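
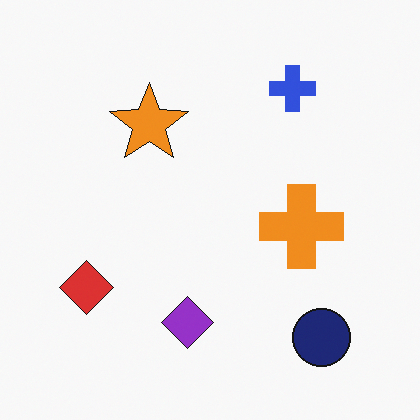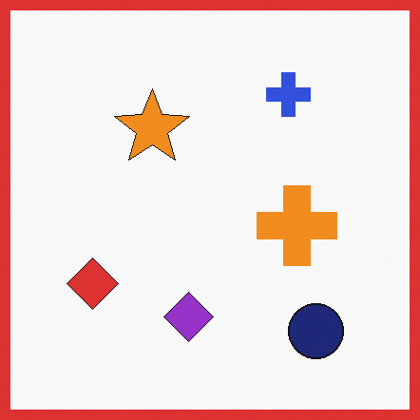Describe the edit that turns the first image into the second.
The image was framed with a red border.

A solid red frame runs around the edge of the second image, with the content slightly shrunk inside it.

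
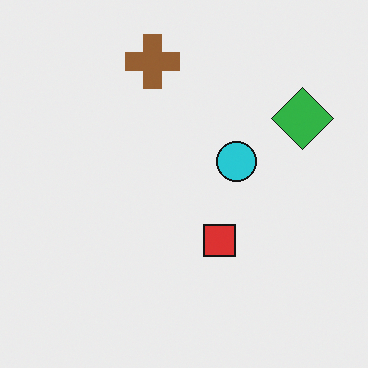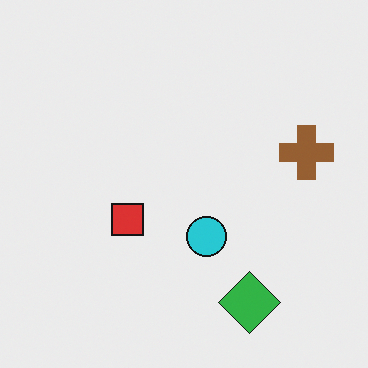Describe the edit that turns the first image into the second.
It was rotated 90° clockwise.

The green diamond sits in the top-right of the first image and the bottom-right of the second — consistent with a whole-image 90° clockwise rotation.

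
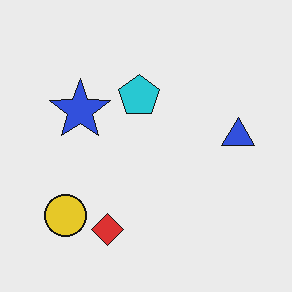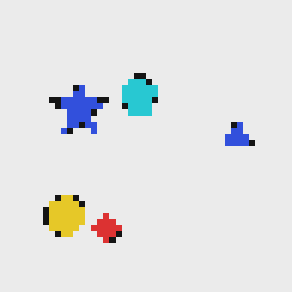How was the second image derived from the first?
It was pixelated into visible square blocks.

Shapes are reduced to large square blocks; fine edges and outlines are lost — a downscale-then-upscale (mosaic) effect.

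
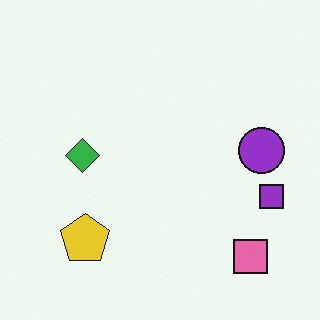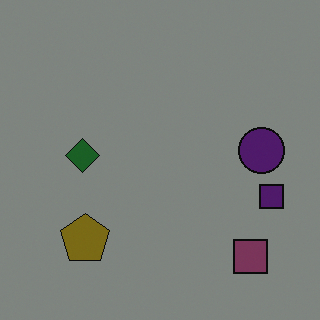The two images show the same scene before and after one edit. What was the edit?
The image was darkened a lot.

Every pixel — background and shapes alike — is uniformly darkened.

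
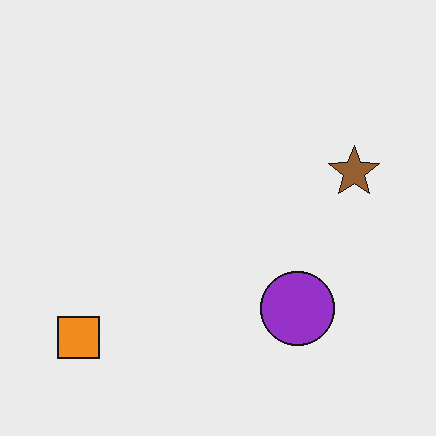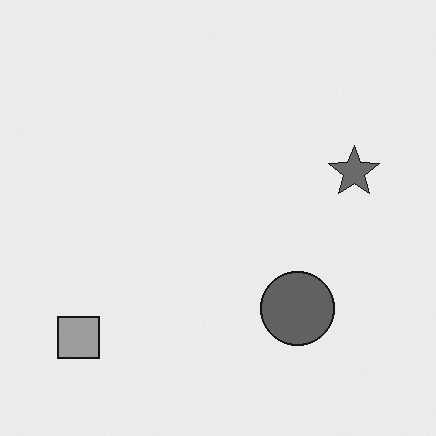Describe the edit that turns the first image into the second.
The image was converted to grayscale.

All color is removed — every shape is now a shade of grey.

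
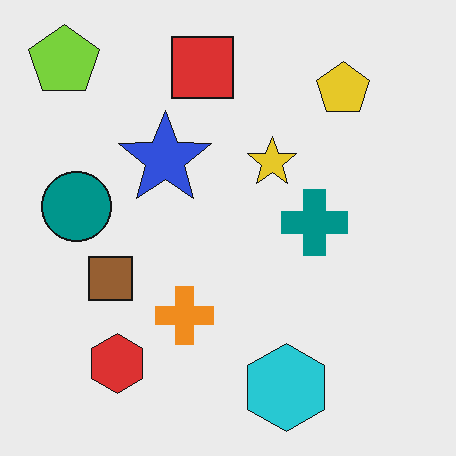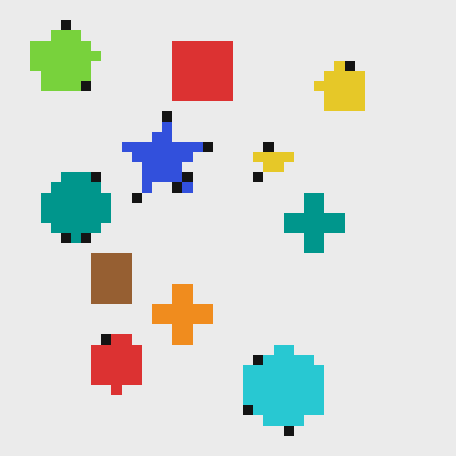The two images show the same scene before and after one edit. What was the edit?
This is the original image heavily pixelated into large blocks.

Shapes are reduced to large square blocks; fine edges and outlines are lost — a downscale-then-upscale (mosaic) effect.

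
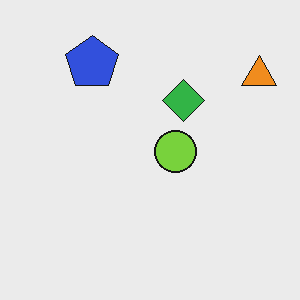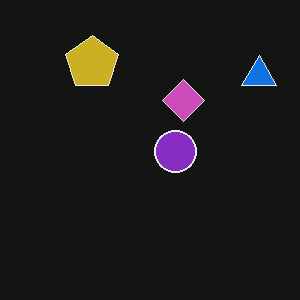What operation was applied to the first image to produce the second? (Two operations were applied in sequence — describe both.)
The transformation is: JPEG-compressed with visible artifacts, then color-inverted (negative).

Blocky 8×8 compression artifacts appear around shape edges and the flat background shows ringing — characteristic JPEG degradation. The light background has become dark and every shape's color is its complement — a photographic negative.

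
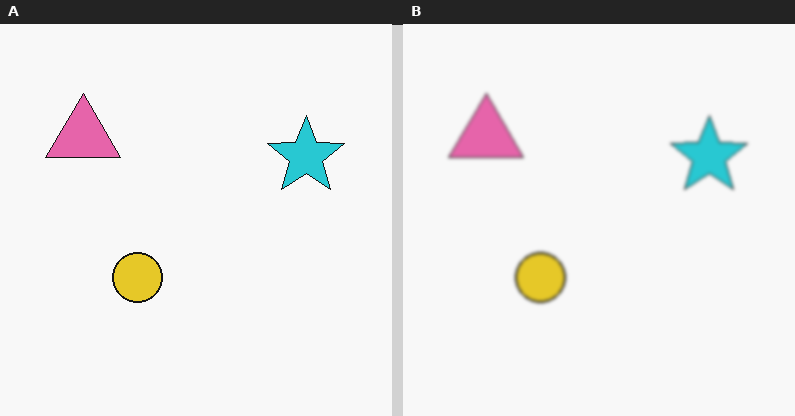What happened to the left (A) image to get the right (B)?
The transformation is: lightly blurred.

Shape edges and outlines are uniformly softened across the whole image.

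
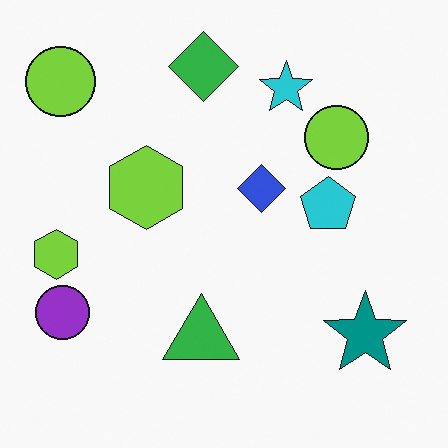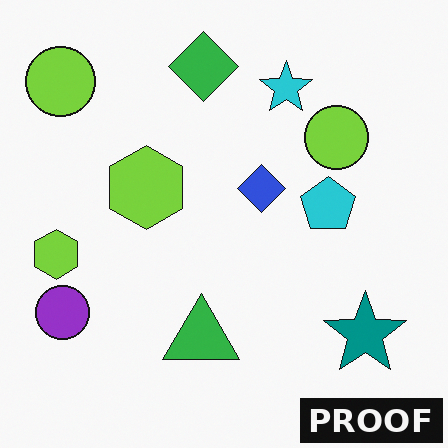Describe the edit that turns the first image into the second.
This is the original image watermarked with the text "PROOF" in the lower-right corner.

A dark label reading "PROOF" appears in the lower-right corner.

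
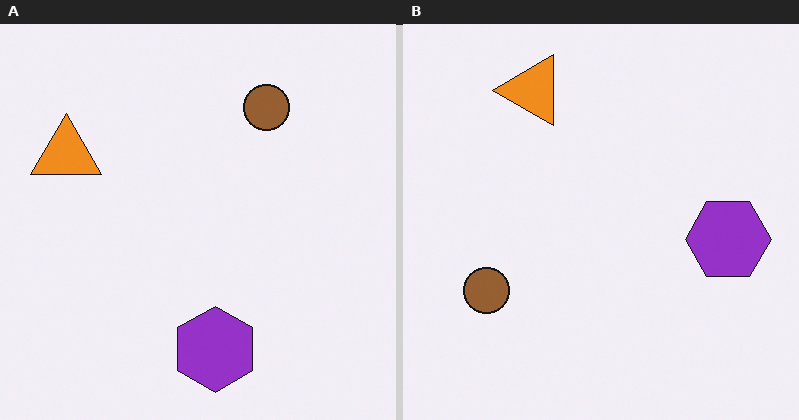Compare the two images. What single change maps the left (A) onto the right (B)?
The image was transposed (reflected across the top-left ↔ bottom-right diagonal).

Shapes have swapped their row and column positions — what was in the top-right is now in the bottom-left — a diagonal reflection.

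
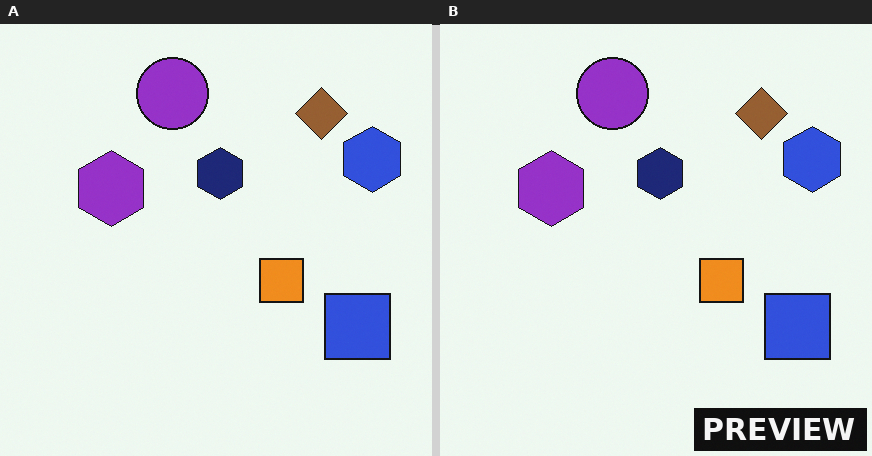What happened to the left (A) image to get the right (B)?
This is the original image watermarked with the text "PREVIEW" in the lower-right corner.

A dark label reading "PREVIEW" appears in the lower-right corner.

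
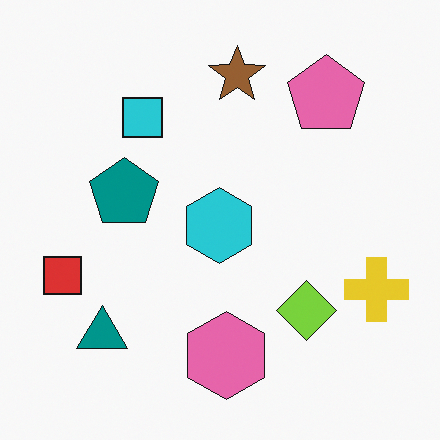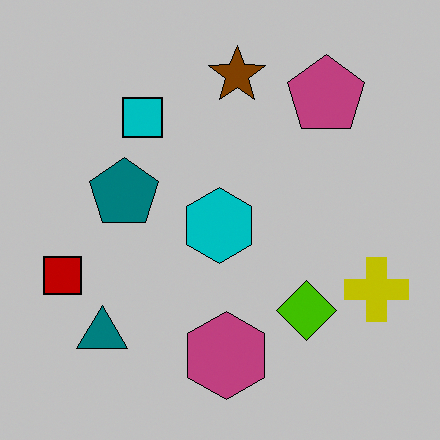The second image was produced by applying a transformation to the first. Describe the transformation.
This is the original image aggressively posterized.

Each flat color has snapped to a coarser quantized level — most visibly, the near-white background has dropped to a flat grey.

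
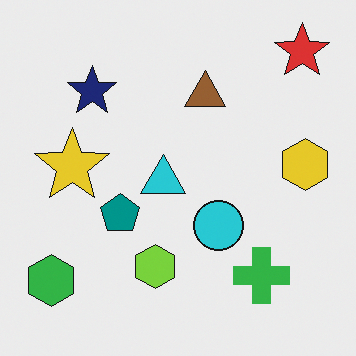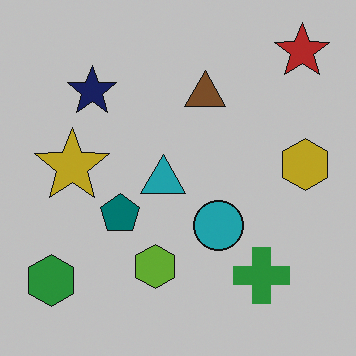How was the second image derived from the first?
The transformation is: darkened a little.

Every pixel — background and shapes alike — is uniformly darkened.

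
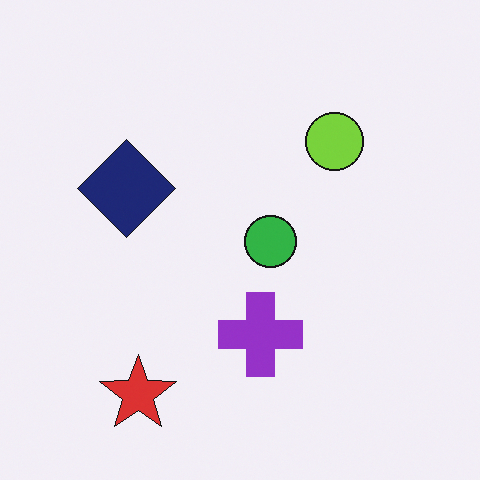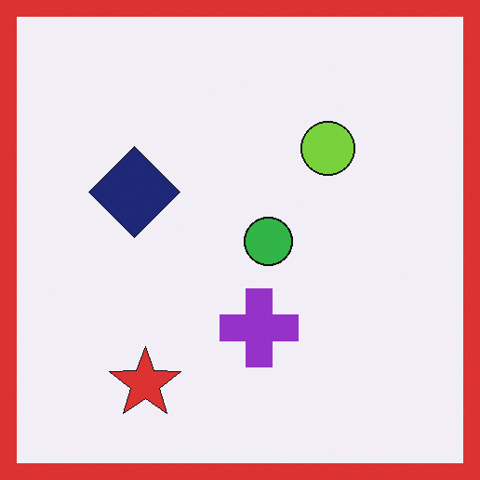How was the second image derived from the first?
This is the original image framed with a red border.

A solid red frame runs around the edge of the second image, with the content slightly shrunk inside it.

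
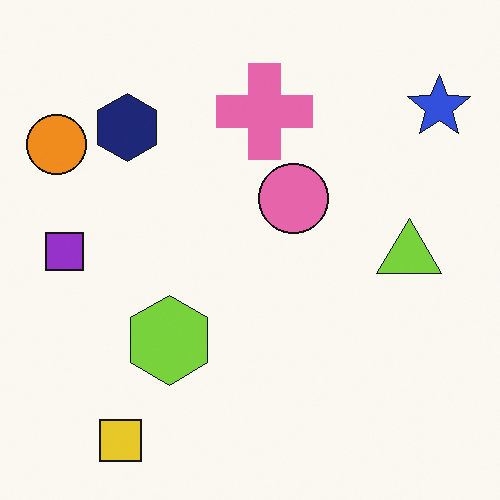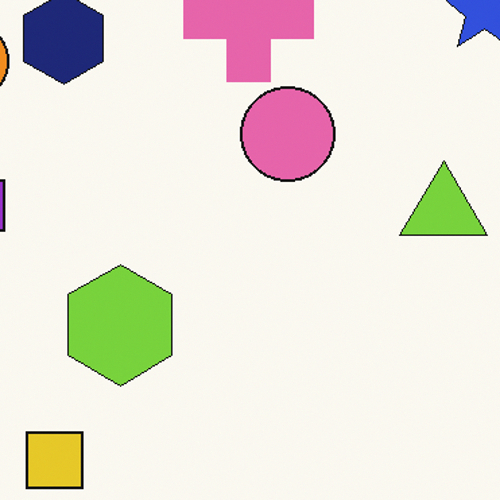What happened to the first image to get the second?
This is the original image cropped slightly and scaled back up.

The visible shapes are larger and the field of view is narrower; shapes near the original edges may be partly or wholly outside the frame — a crop-and-rescale.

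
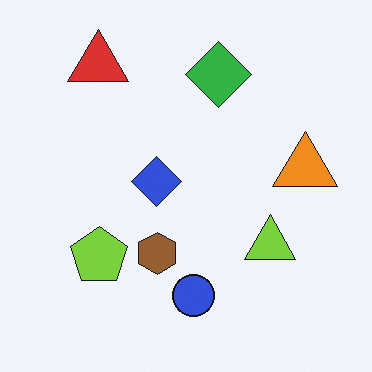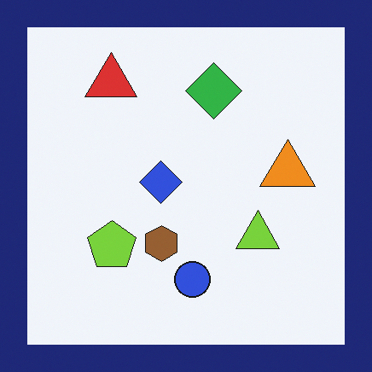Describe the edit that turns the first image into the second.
It was framed with a navy border.

A solid navy frame runs around the edge of the second image, with the content slightly shrunk inside it.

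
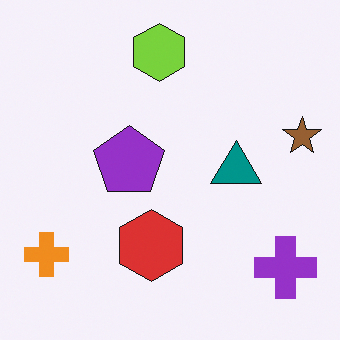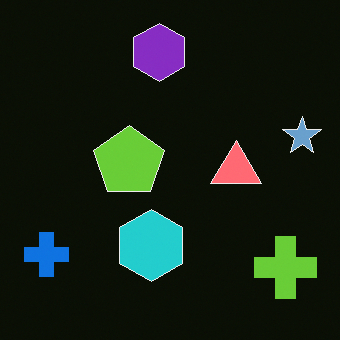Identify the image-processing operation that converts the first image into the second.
The image was color-inverted (negative).

The light background has become dark and every shape's color is its complement — a photographic negative.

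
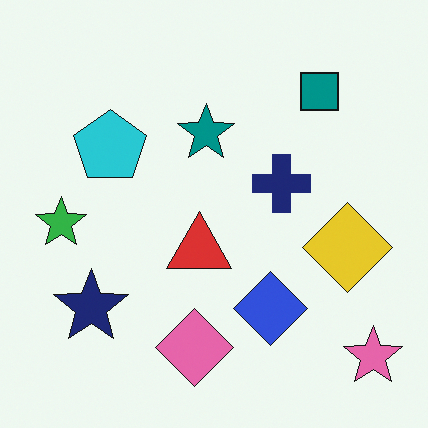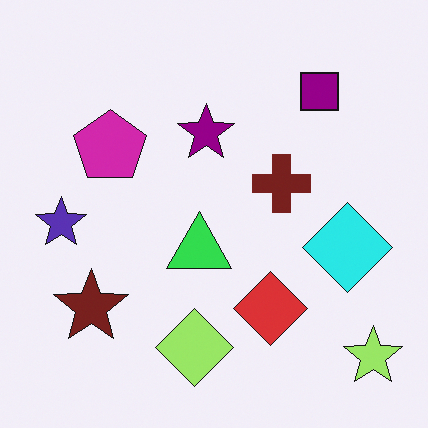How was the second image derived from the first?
The second image is the first hue-shifted through roughly a third of the color wheel.

Every shape's color has rotated by the same amount around the hue wheel — a uniform hue shift.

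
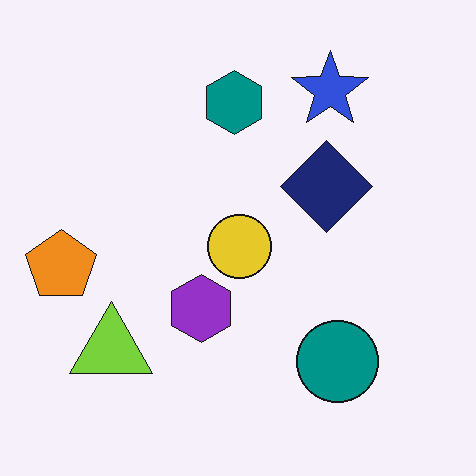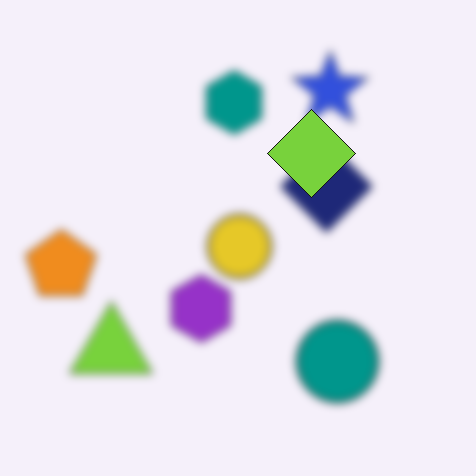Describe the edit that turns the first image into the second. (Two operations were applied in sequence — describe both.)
The second image is the first noticeably gaussian-blurred, then overlaid with an additional lime diamond.

Shape edges and outlines are uniformly softened across the whole image. A lime diamond appears in the second image that is absent from the first.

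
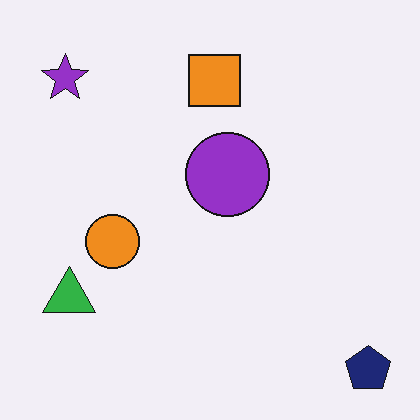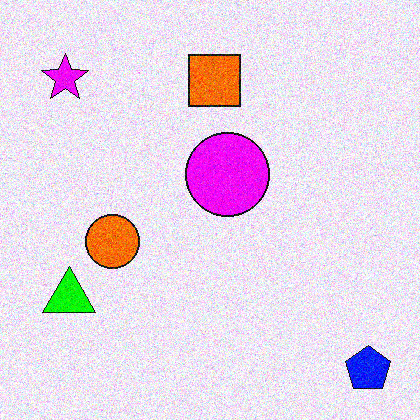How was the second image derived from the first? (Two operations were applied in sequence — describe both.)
The transformation is: made much more vivid (saturation change), then degraded with heavy additive noise.

All colors are more vivid — a global saturation change. Random speckle covers the whole image, including the flat background.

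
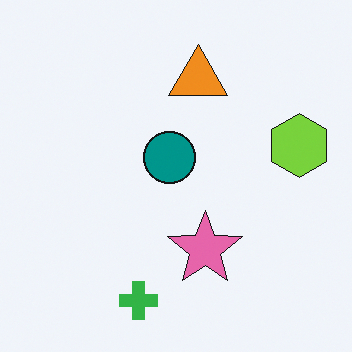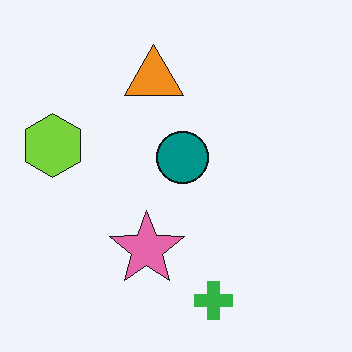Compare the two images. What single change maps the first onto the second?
The image was flipped horizontally (left ↔ right).

The lime hexagon is in the right of the first image and the left of the second — shapes on opposite sides of the vertical midline have swapped in a mirror flip.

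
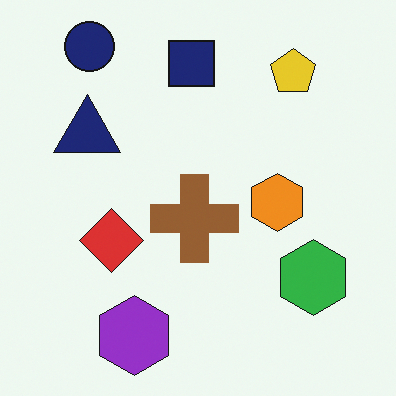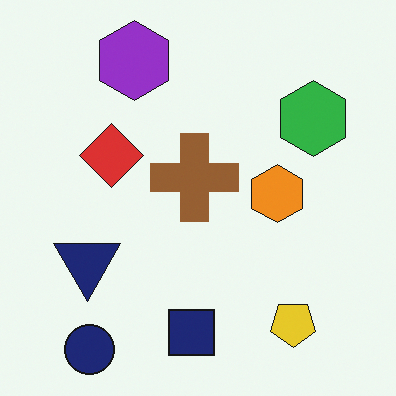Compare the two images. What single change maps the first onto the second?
The second image is the first flipped vertically (top ↔ bottom).

The navy circle is in the top-left of the first image and the bottom-left of the second — shapes on opposite sides of the horizontal midline have swapped in a mirror flip.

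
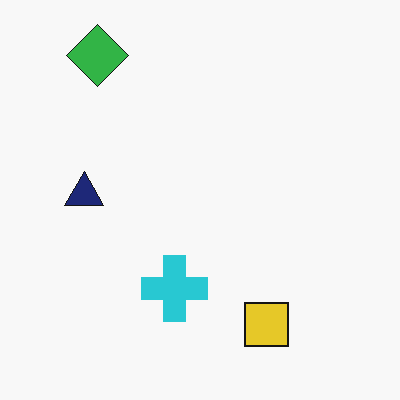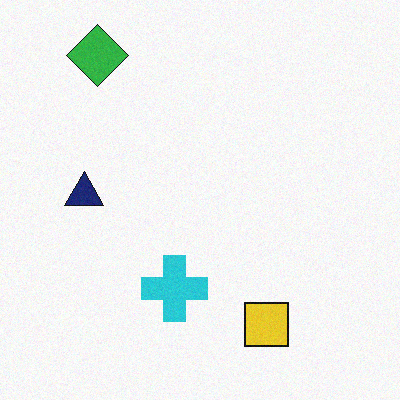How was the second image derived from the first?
Degraded with light additive noise.

Random speckle covers the whole image, including the flat background.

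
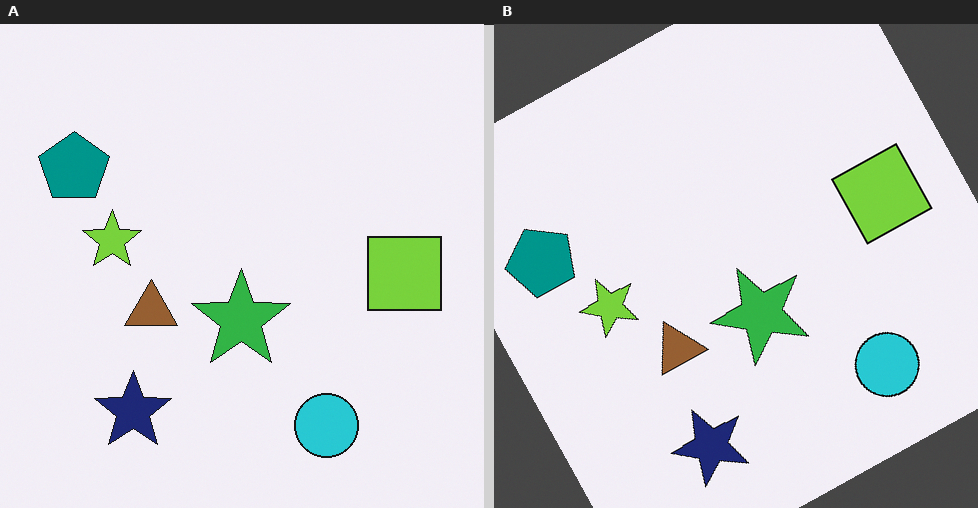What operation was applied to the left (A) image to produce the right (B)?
This is the original image rotated counter-clockwise by a clearly visible amount.

Every shape is tilted by the same angle and the image corners show triangular fill wedges — a whole-image rotation by a non-right angle.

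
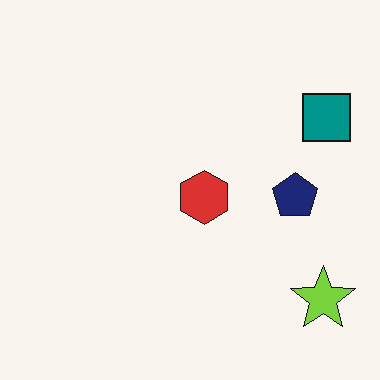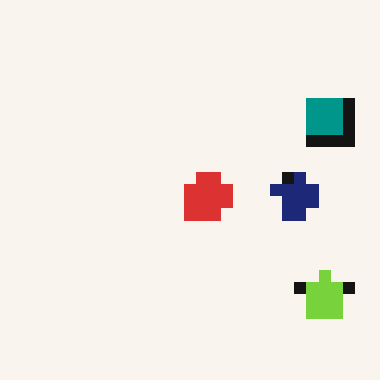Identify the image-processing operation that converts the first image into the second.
The image was heavily pixelated into large blocks.

Shapes are reduced to large square blocks; fine edges and outlines are lost — a downscale-then-upscale (mosaic) effect.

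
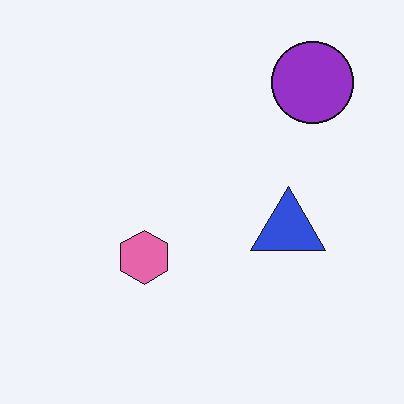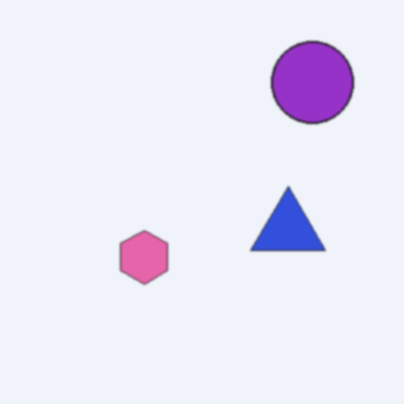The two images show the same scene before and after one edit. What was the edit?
The image was given a subtle gaussian blur.

Shape edges and outlines are uniformly softened across the whole image.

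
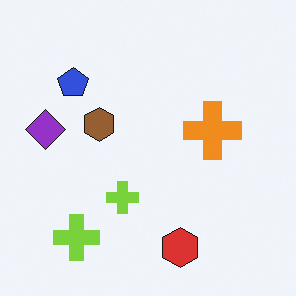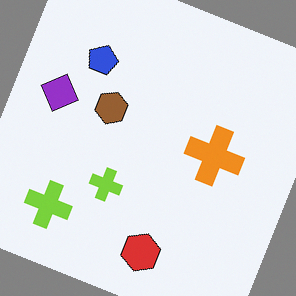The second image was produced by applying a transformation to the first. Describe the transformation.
It was rotated clockwise by a clearly visible amount.

Every shape is tilted by the same angle and the image corners show triangular fill wedges — a whole-image rotation by a non-right angle.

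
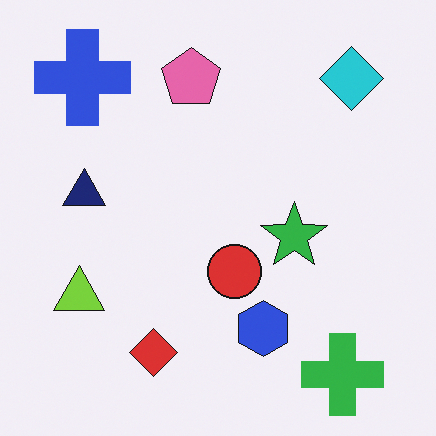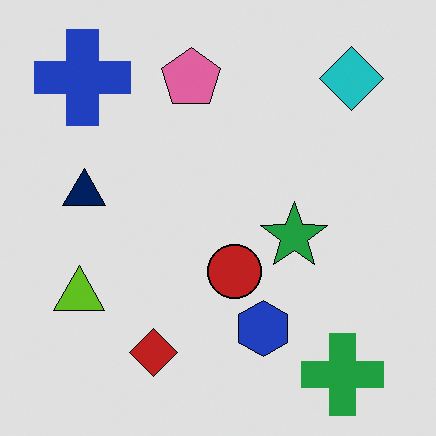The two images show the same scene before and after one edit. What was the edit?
Moderately posterized.

Each flat color has snapped to a coarser quantized level — most visibly, the near-white background has dropped to a flat grey.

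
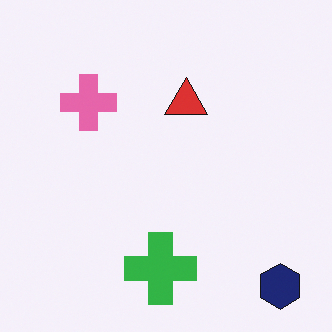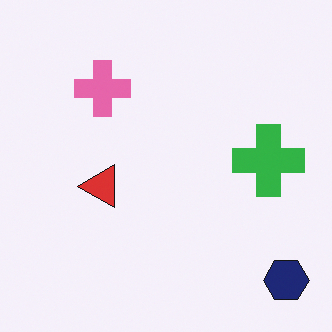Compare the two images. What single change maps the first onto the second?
This is the original image transposed (reflected across the top-left ↔ bottom-right diagonal).

Shapes have swapped their row and column positions — what was in the top-right is now in the bottom-left — a diagonal reflection.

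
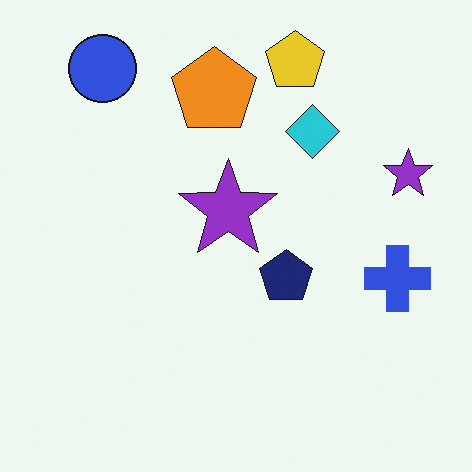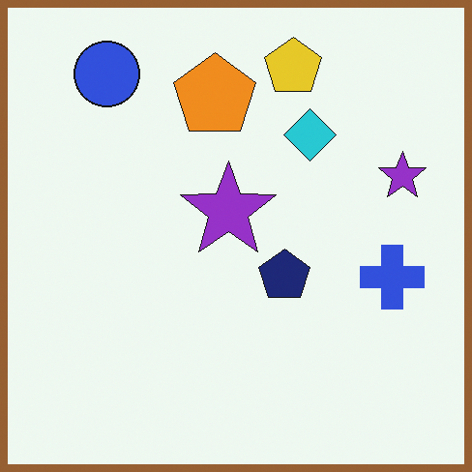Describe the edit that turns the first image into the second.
The image was framed with a brown border.

A solid brown frame runs around the edge of the second image, with the content slightly shrunk inside it.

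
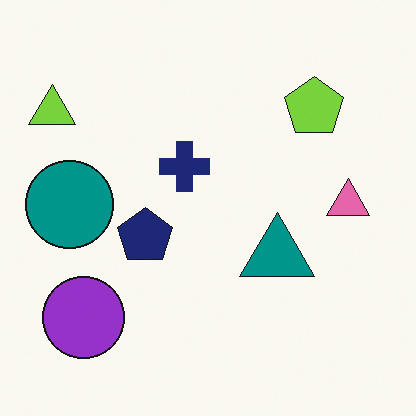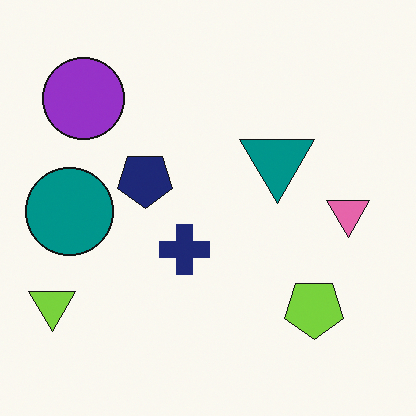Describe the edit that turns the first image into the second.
The transformation is: flipped vertically (top ↔ bottom).

The purple circle is in the bottom-left of the first image and the top-left of the second — shapes on opposite sides of the horizontal midline have swapped in a mirror flip.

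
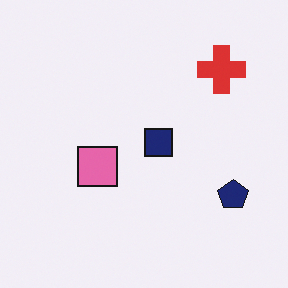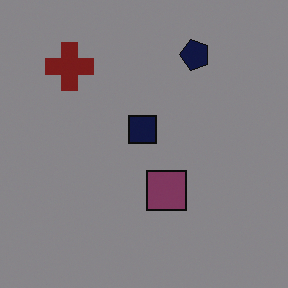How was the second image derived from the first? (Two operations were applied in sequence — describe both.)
Rotated 90° counter-clockwise, then darkened a lot.

The red cross sits in the top-right of the first image and the top-left of the second — consistent with a whole-image 90° counter-clockwise rotation. Every pixel — background and shapes alike — is uniformly darkened.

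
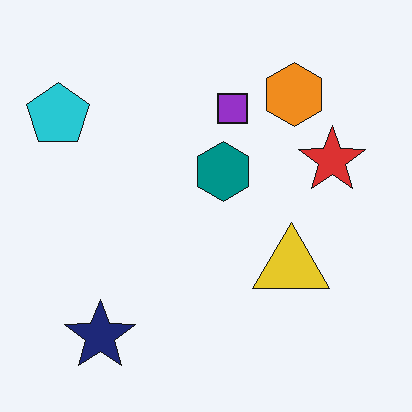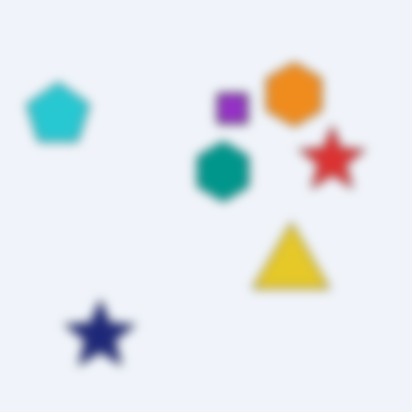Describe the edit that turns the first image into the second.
The second image is the first strongly gaussian-blurred.

Shape edges and outlines are uniformly softened across the whole image.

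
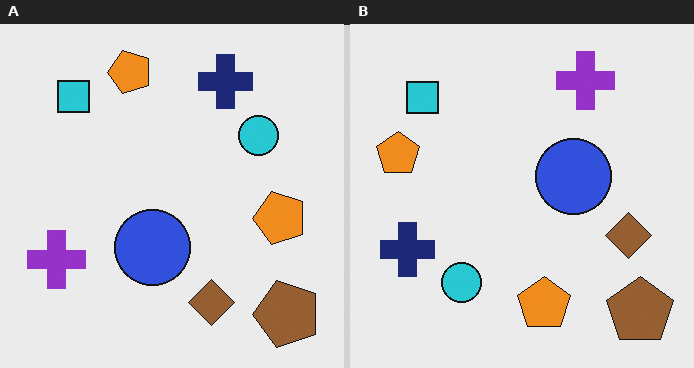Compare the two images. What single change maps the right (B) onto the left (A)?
The image was transposed (reflected across the top-left ↔ bottom-right diagonal).

Shapes have swapped their row and column positions — what was in the top-right is now in the bottom-left — a diagonal reflection.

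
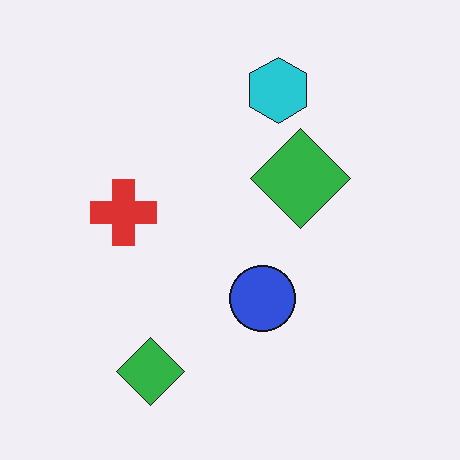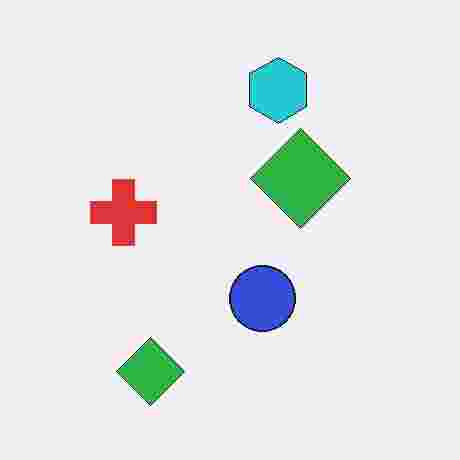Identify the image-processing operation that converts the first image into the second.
The image was heavily JPEG-compressed with obvious blocking artifacts.

Blocky 8×8 compression artifacts appear around shape edges and the flat background shows ringing — characteristic JPEG degradation.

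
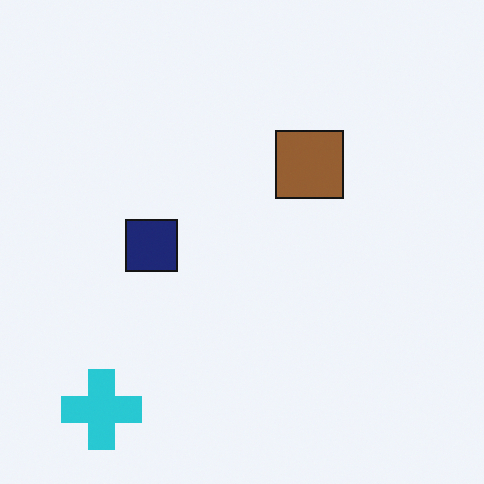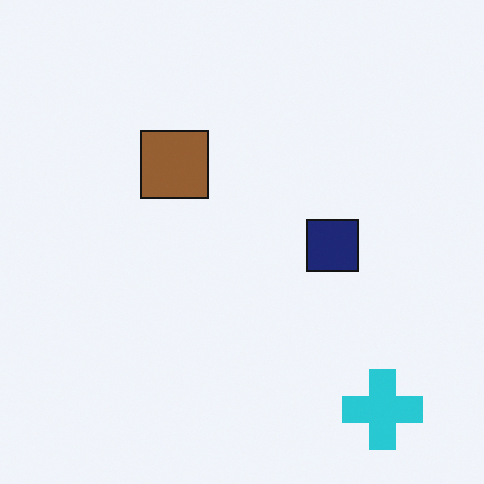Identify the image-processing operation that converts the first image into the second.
This is the original image flipped horizontally (left ↔ right).

The cyan cross is in the bottom-left of the first image and the bottom-right of the second — shapes on opposite sides of the vertical midline have swapped in a mirror flip.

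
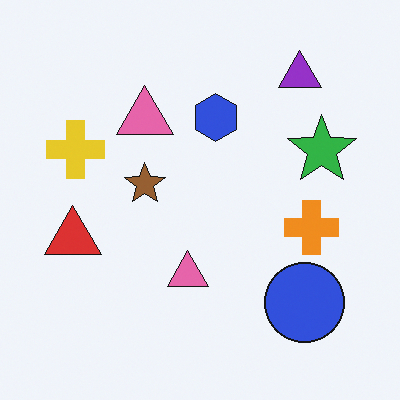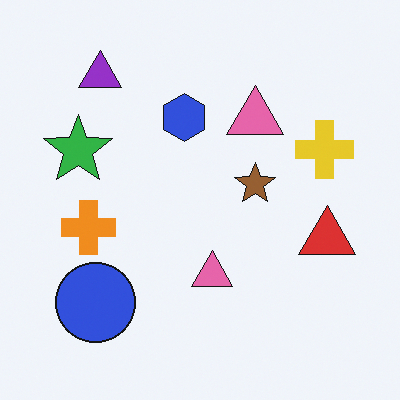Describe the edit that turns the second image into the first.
The first image is the second flipped horizontally (left ↔ right).

The red triangle is in the right of the second image and the left of the first — shapes on opposite sides of the vertical midline have swapped in a mirror flip.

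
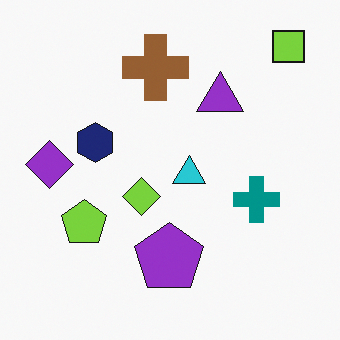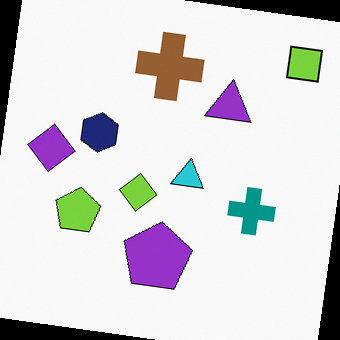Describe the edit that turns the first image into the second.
It was rotated clockwise by a slight angle.

Every shape is tilted by the same angle and the image corners show triangular fill wedges — a whole-image rotation by a non-right angle.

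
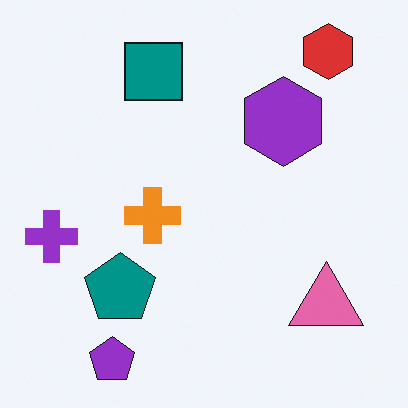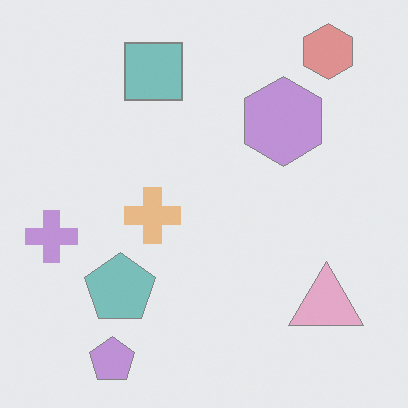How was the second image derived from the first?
The image was given much lower contrast.

Tones are pushed toward mid-grey across the whole image — a global contrast change.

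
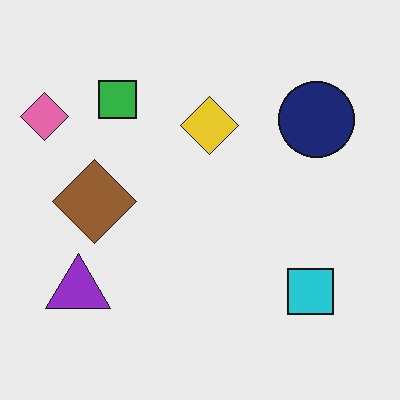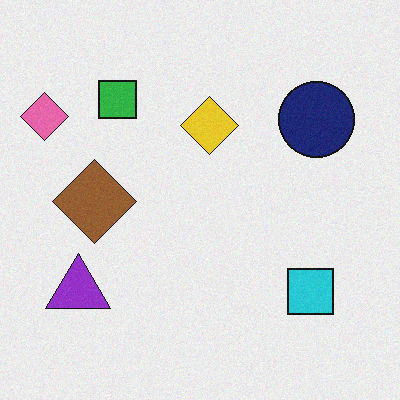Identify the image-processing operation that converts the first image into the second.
It was degraded with a light layer of grain.

Random speckle covers the whole image, including the flat background.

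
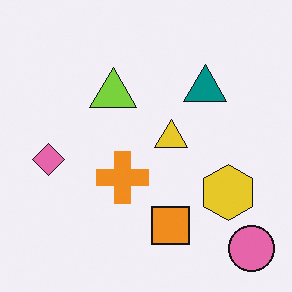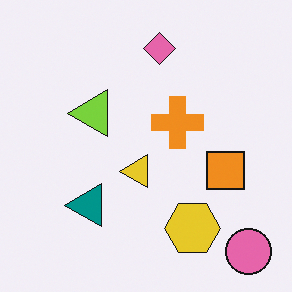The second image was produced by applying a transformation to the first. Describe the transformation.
This is the original image transposed (reflected across the top-left ↔ bottom-right diagonal).

Shapes have swapped their row and column positions — what was in the top-right is now in the bottom-left — a diagonal reflection.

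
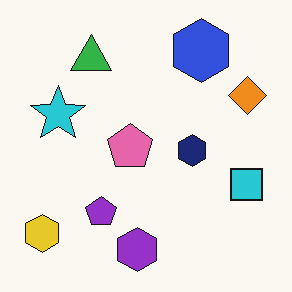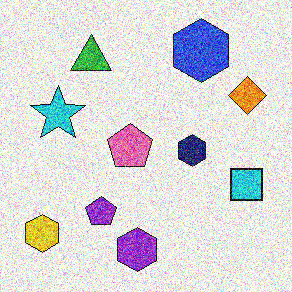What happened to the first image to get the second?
The image was degraded with a thick layer of grain.

Random speckle covers the whole image, including the flat background.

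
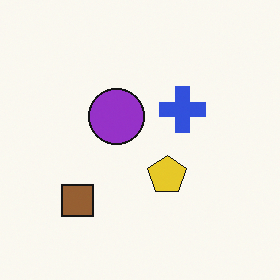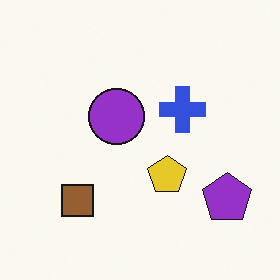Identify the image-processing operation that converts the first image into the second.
This is the original image overlaid with an additional purple pentagon.

A purple pentagon appears in the second image that is absent from the first.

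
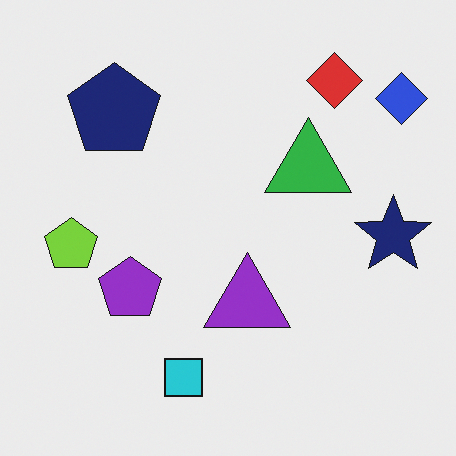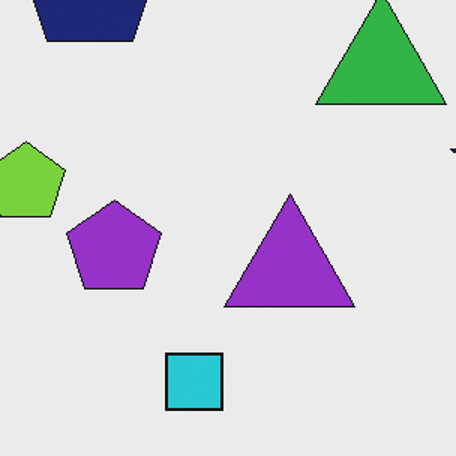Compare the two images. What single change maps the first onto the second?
This is the original image cropped slightly and scaled back up.

The visible shapes are larger and the field of view is narrower; shapes near the original edges may be partly or wholly outside the frame — a crop-and-rescale.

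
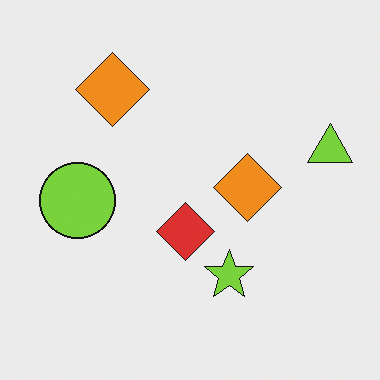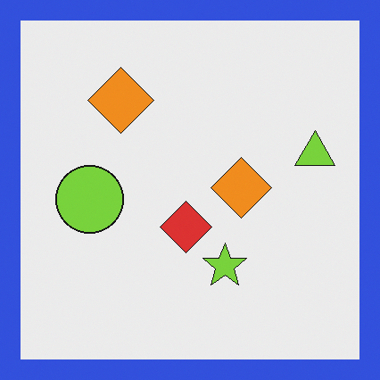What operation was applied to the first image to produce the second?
The image was framed with a blue border.

A solid blue frame runs around the edge of the second image, with the content slightly shrunk inside it.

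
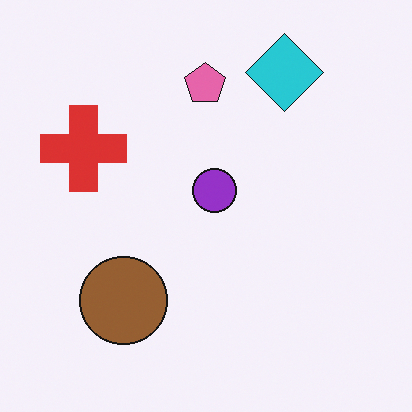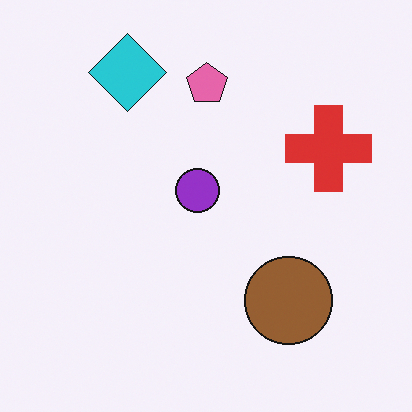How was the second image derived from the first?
The second image is the first flipped horizontally (left ↔ right).

The red cross is in the left of the first image and the right of the second — shapes on opposite sides of the vertical midline have swapped in a mirror flip.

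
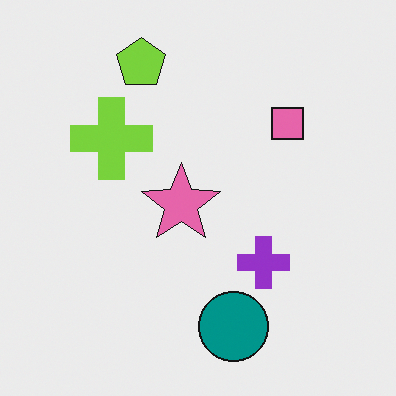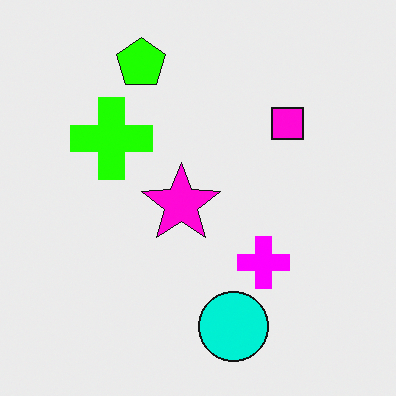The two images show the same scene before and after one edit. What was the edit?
The image was heavily oversaturated.

All colors are more vivid — a global saturation change.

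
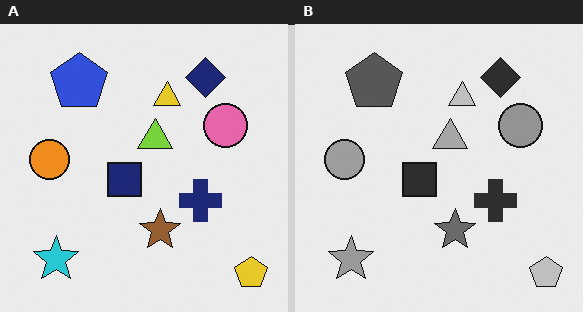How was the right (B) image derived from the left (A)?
Converted to grayscale.

All color is removed — every shape is now a shade of grey.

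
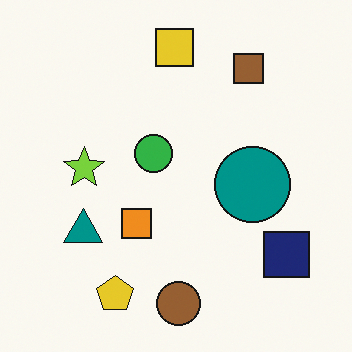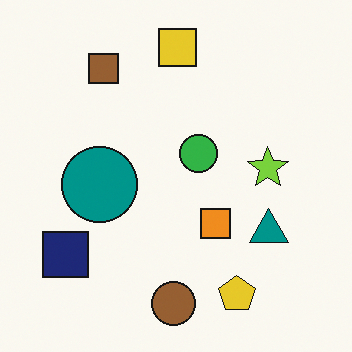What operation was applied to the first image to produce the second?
The second image is the first flipped horizontally (left ↔ right).

The navy square is in the bottom-right of the first image and the bottom-left of the second — shapes on opposite sides of the vertical midline have swapped in a mirror flip.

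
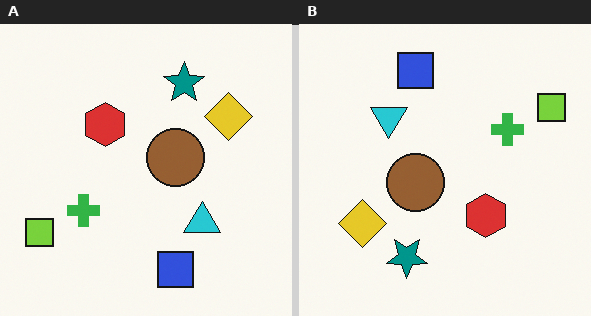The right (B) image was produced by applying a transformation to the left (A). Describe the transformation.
It was rotated 180°.

The lime square sits in the bottom-left of the left (A) image and the top-right of the right (B) — consistent with a whole-image 180° rotation.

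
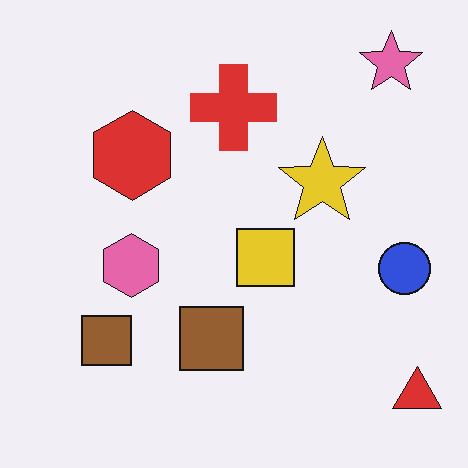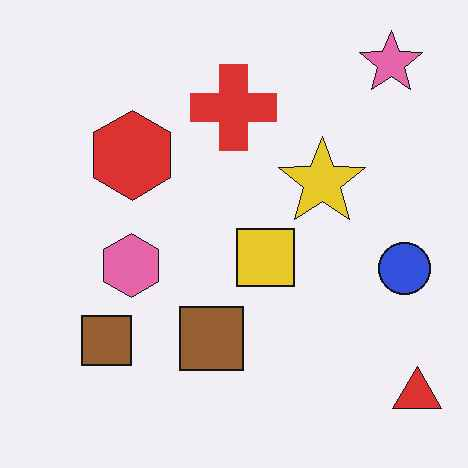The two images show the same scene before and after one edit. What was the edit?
The second image is the first given moderate JPEG compression.

Blocky 8×8 compression artifacts appear around shape edges and the flat background shows ringing — characteristic JPEG degradation.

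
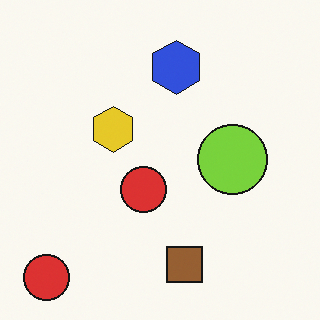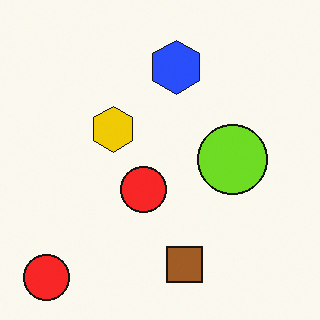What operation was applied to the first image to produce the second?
The transformation is: slightly oversaturated.

All colors are more vivid — a global saturation change.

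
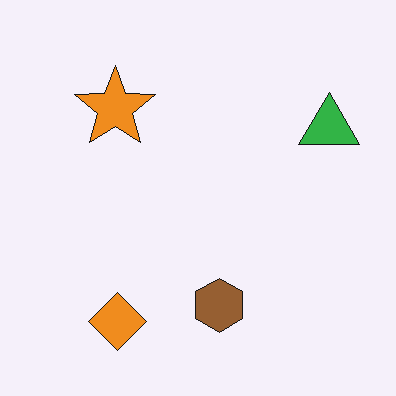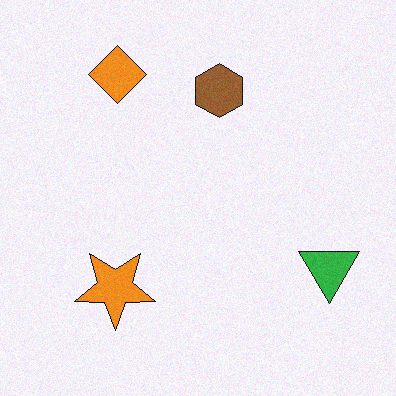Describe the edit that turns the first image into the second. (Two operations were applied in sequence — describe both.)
It was flipped vertically (top ↔ bottom), then degraded with subtle gaussian noise.

The orange diamond is in the bottom-left of the first image and the top-left of the second — shapes on opposite sides of the horizontal midline have swapped in a mirror flip. Random speckle covers the whole image, including the flat background.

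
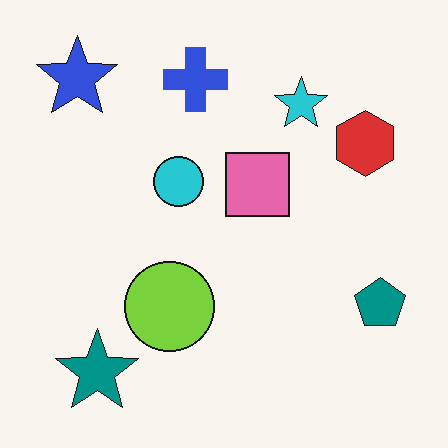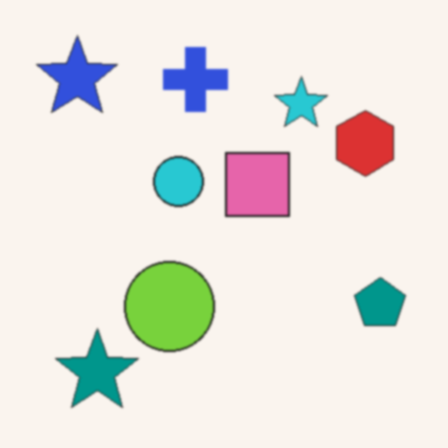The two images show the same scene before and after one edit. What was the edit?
The transformation is: lightly blurred.

Shape edges and outlines are uniformly softened across the whole image.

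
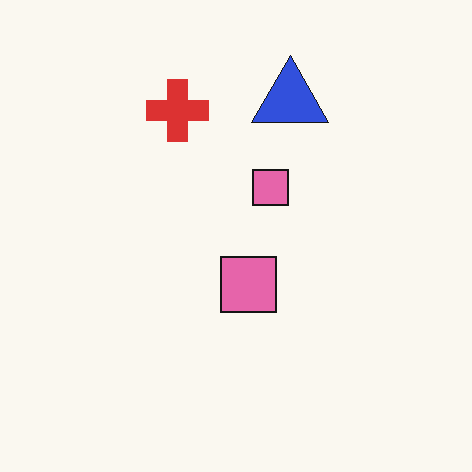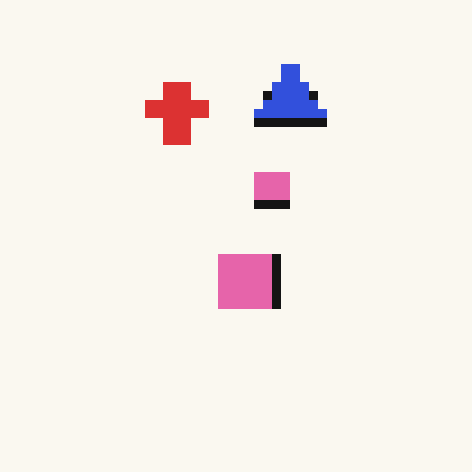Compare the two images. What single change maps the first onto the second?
Coarsely pixelated.

Shapes are reduced to large square blocks; fine edges and outlines are lost — a downscale-then-upscale (mosaic) effect.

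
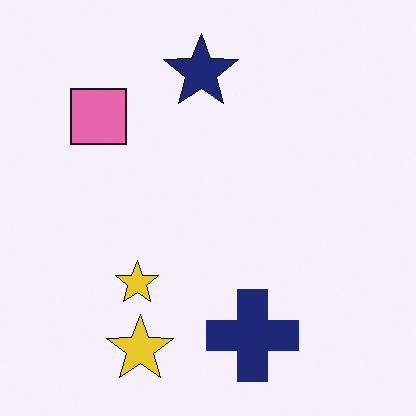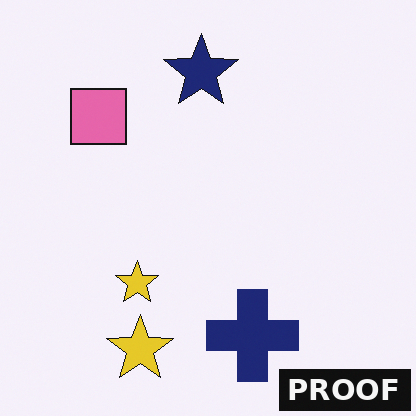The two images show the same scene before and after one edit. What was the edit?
The image was watermarked with the text "PROOF" in the lower-right corner.

A dark label reading "PROOF" appears in the lower-right corner.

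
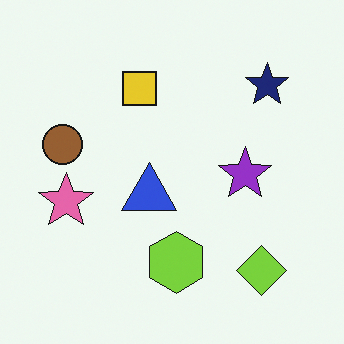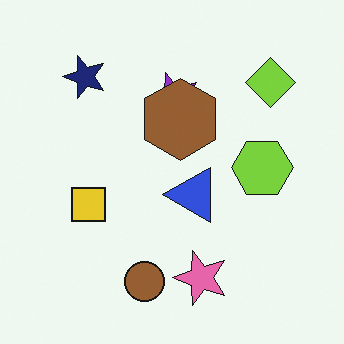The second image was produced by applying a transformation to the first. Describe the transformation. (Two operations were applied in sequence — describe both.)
This is the original image rotated 90° counter-clockwise, then overlaid with an additional brown hexagon.

The lime diamond sits in the bottom-right of the first image and the top-right of the second — consistent with a whole-image 90° counter-clockwise rotation. A brown hexagon appears in the second image that is absent from the first.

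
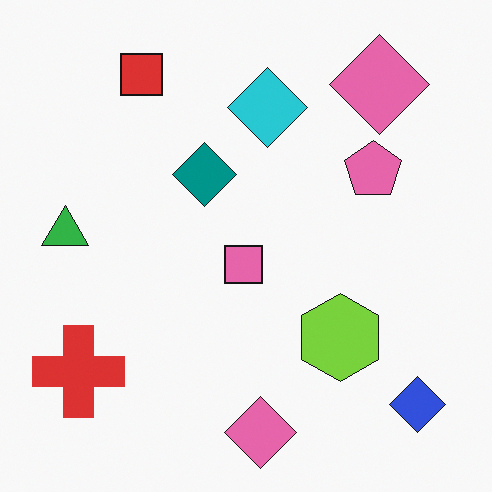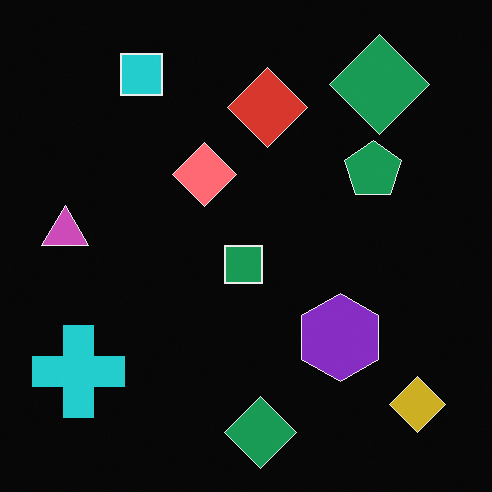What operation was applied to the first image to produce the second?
It was color-inverted (negative).

The light background has become dark and every shape's color is its complement — a photographic negative.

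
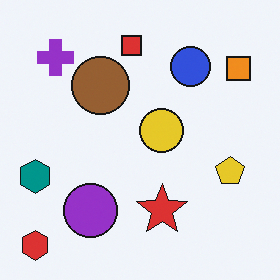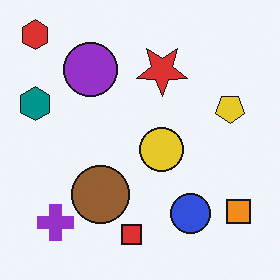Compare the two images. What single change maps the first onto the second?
The transformation is: flipped vertically (top ↔ bottom).

The red hexagon is in the bottom-left of the first image and the top-left of the second — shapes on opposite sides of the horizontal midline have swapped in a mirror flip.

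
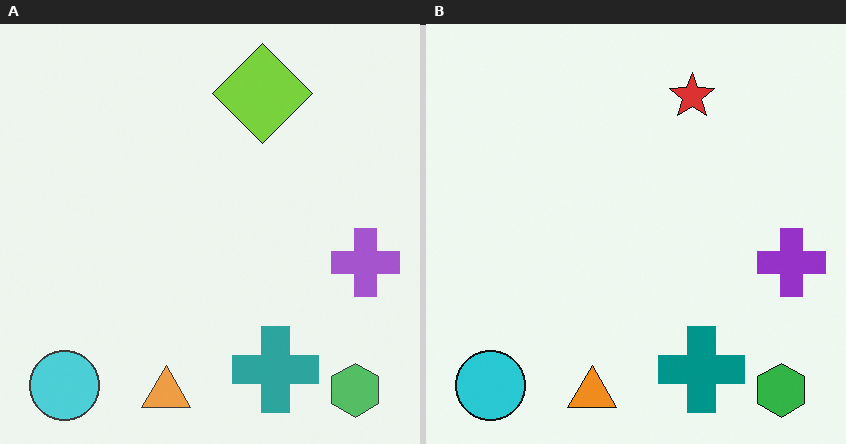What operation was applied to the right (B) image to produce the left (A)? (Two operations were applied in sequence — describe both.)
Given slightly reduced contrast, then overlaid with an additional lime diamond.

Tones are pushed toward mid-grey across the whole image — a global contrast change. A lime diamond appears in the left (A) image that is absent from the right (B).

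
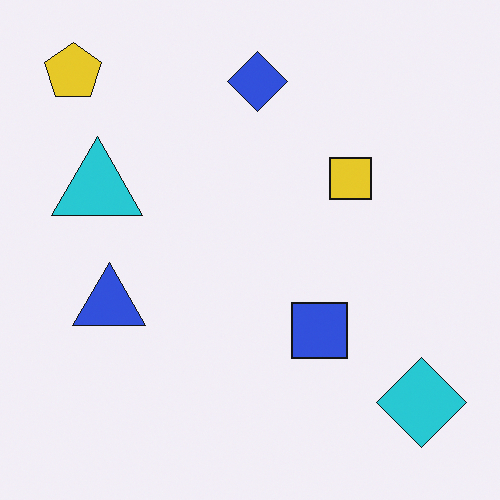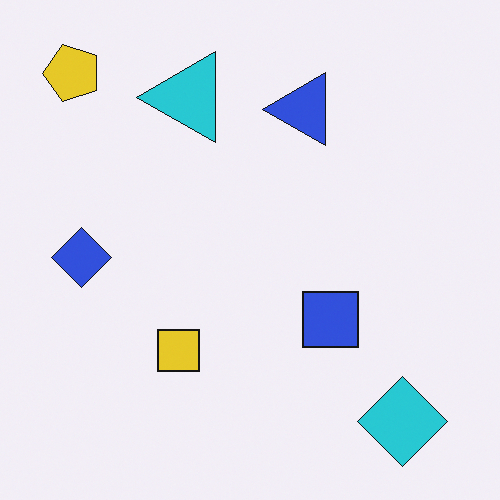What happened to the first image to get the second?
The image was transposed (reflected across the top-left ↔ bottom-right diagonal).

Shapes have swapped their row and column positions — what was in the top-right is now in the bottom-left — a diagonal reflection.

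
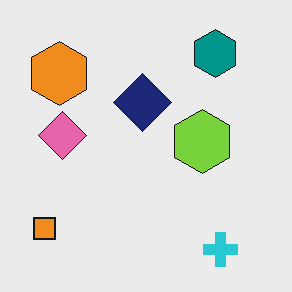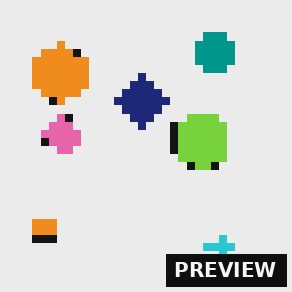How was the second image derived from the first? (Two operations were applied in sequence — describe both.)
It was pixelated into visible square blocks, then watermarked with the text "PREVIEW" in the lower-right corner.

Shapes are reduced to large square blocks; fine edges and outlines are lost — a downscale-then-upscale (mosaic) effect. A dark label reading "PREVIEW" appears in the lower-right corner.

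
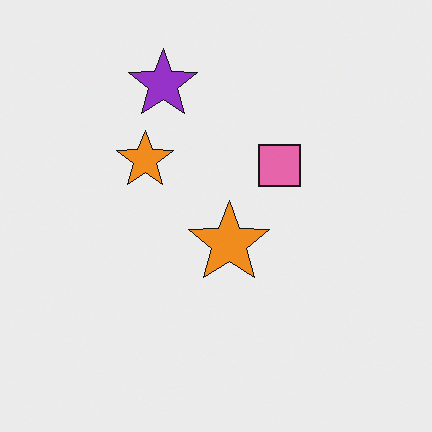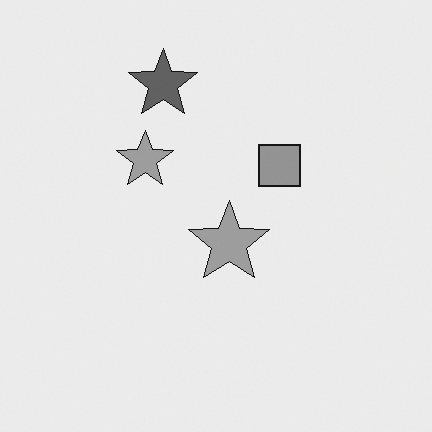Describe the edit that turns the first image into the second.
It was converted to grayscale.

All color is removed — every shape is now a shade of grey.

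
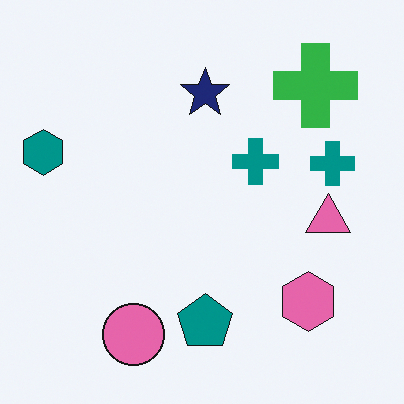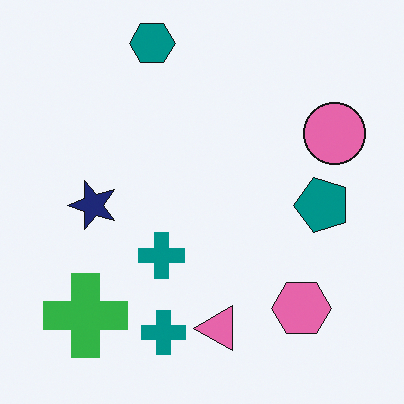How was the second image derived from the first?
It was transposed (reflected across the top-left ↔ bottom-right diagonal).

Shapes have swapped their row and column positions — what was in the top-right is now in the bottom-left — a diagonal reflection.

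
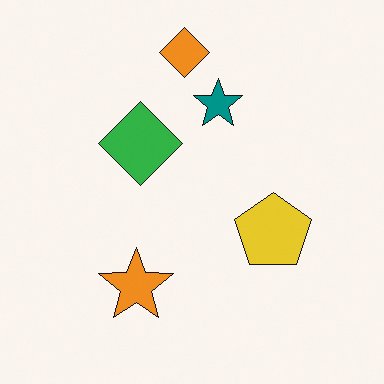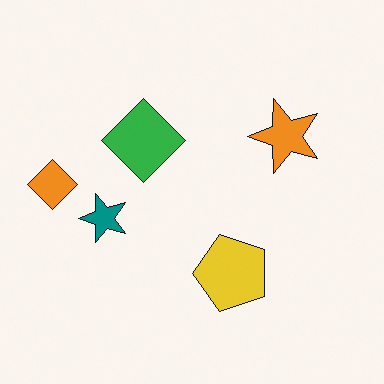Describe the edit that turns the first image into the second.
The transformation is: transposed (reflected across the top-left ↔ bottom-right diagonal).

Shapes have swapped their row and column positions — what was in the top-right is now in the bottom-left — a diagonal reflection.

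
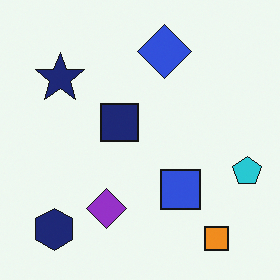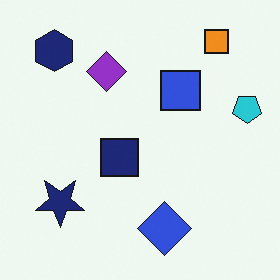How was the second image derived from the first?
The transformation is: flipped vertically (top ↔ bottom).

The orange square is in the bottom-right of the first image and the top-right of the second — shapes on opposite sides of the horizontal midline have swapped in a mirror flip.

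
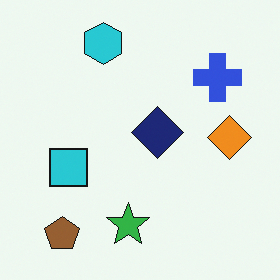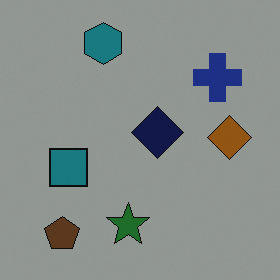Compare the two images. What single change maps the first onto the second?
It was darkened a lot.

Every pixel — background and shapes alike — is uniformly darkened.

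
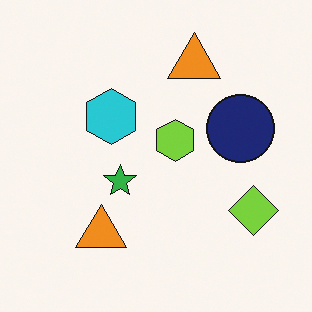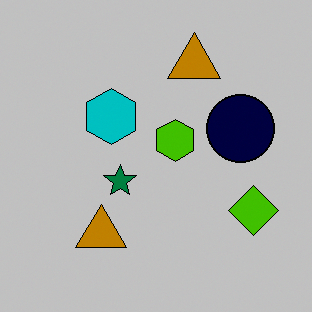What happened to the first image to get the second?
The transformation is: heavily posterized to just a handful of flat colors.

Each flat color has snapped to a coarser quantized level — most visibly, the near-white background has dropped to a flat grey.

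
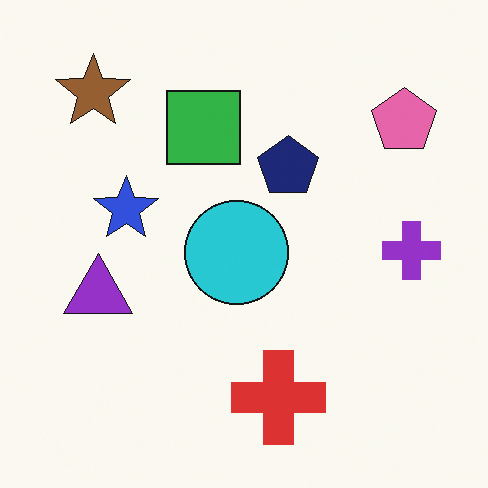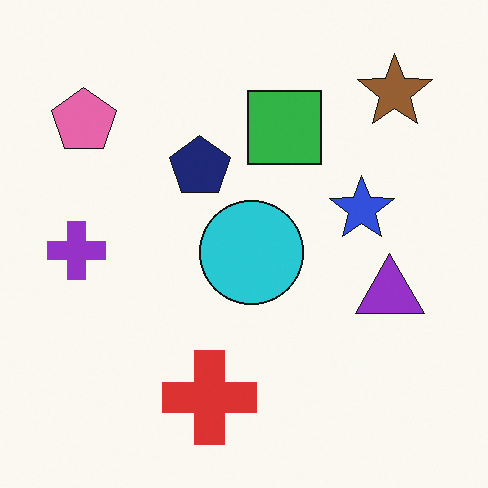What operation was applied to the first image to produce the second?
Flipped horizontally (left ↔ right).

The purple cross is in the right of the first image and the left of the second — shapes on opposite sides of the vertical midline have swapped in a mirror flip.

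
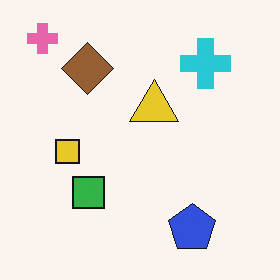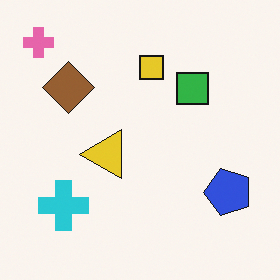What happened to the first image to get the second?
The second image is the first transposed (reflected across the top-left ↔ bottom-right diagonal).

Shapes have swapped their row and column positions — what was in the top-right is now in the bottom-left — a diagonal reflection.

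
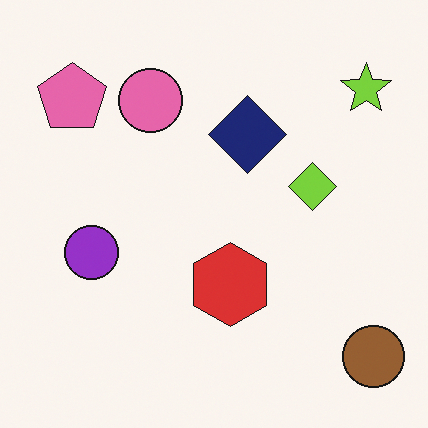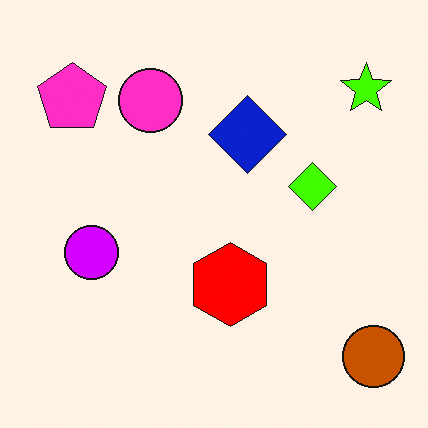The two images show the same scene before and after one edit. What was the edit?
This is the original image made much more vivid (saturation change).

All colors are more vivid — a global saturation change.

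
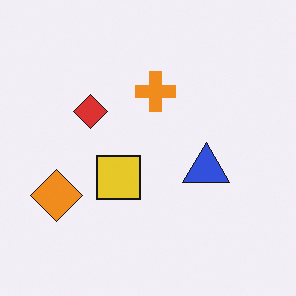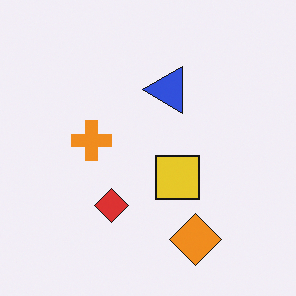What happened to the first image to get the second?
It was rotated 90° counter-clockwise.

The orange diamond sits in the left of the first image and the bottom of the second — consistent with a whole-image 90° counter-clockwise rotation.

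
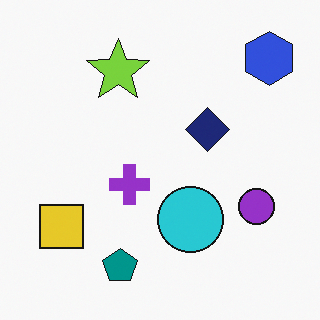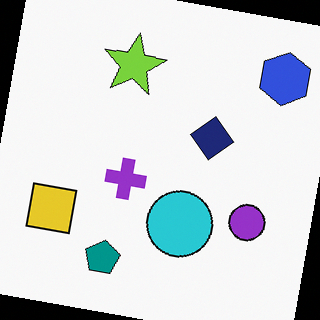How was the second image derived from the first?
This is the original image rotated clockwise by a small amount.

Every shape is tilted by the same angle and the image corners show triangular fill wedges — a whole-image rotation by a non-right angle.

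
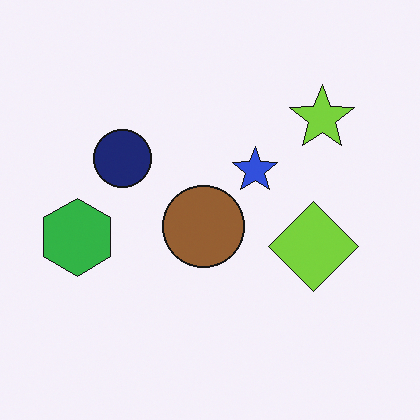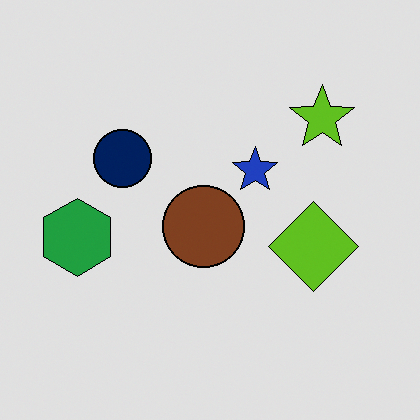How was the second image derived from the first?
The second image is the first moderately posterized.

Each flat color has snapped to a coarser quantized level — most visibly, the near-white background has dropped to a flat grey.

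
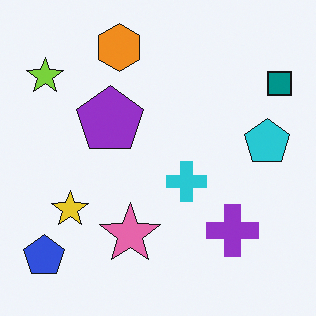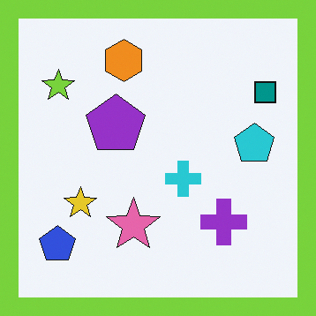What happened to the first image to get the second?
The transformation is: framed with a lime border.

A solid lime frame runs around the edge of the second image, with the content slightly shrunk inside it.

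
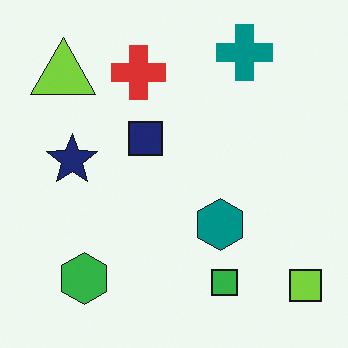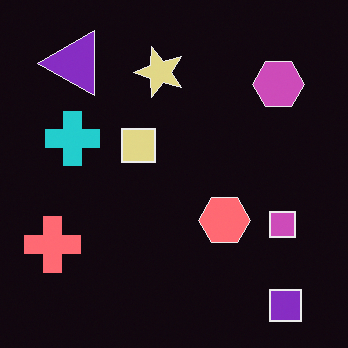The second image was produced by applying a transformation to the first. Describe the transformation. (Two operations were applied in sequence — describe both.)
The second image is the first color-inverted (negative), then transposed (reflected across the top-left ↔ bottom-right diagonal).

The light background has become dark and every shape's color is its complement — a photographic negative. Shapes have swapped their row and column positions — what was in the top-right is now in the bottom-left — a diagonal reflection.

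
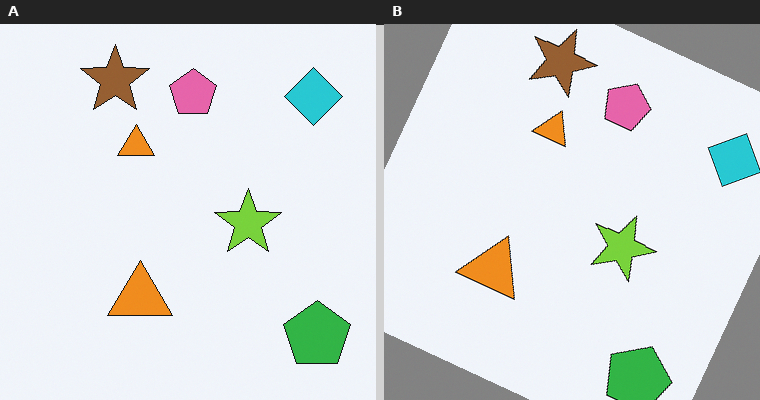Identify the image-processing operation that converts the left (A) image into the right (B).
It was rotated clockwise by a clearly visible amount.

Every shape is tilted by the same angle and the image corners show triangular fill wedges — a whole-image rotation by a non-right angle.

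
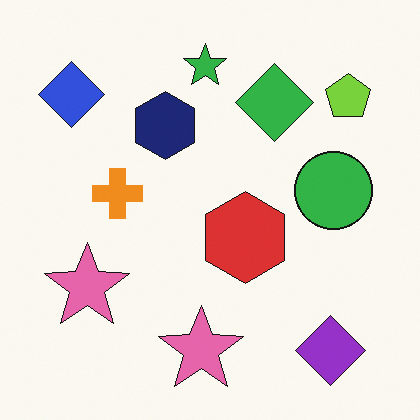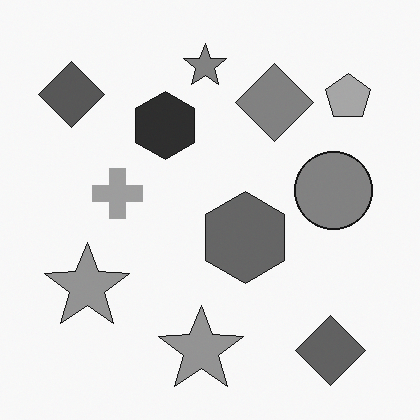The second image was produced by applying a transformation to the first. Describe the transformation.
This is the original image converted to grayscale.

All color is removed — every shape is now a shade of grey.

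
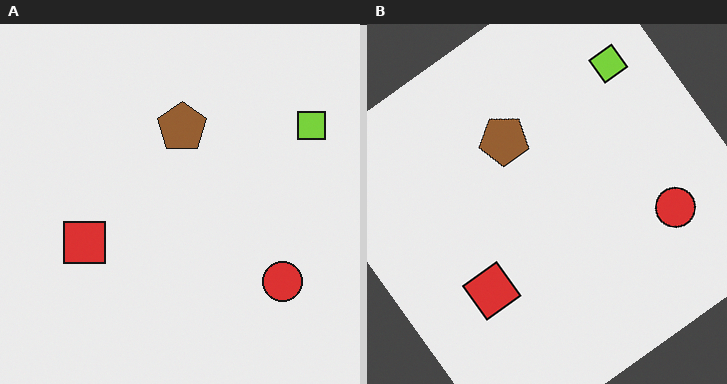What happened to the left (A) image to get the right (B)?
This is the original image rotated counter-clockwise by a large amount — several tens of degrees.

Every shape is tilted by the same angle and the image corners show triangular fill wedges — a whole-image rotation by a non-right angle.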